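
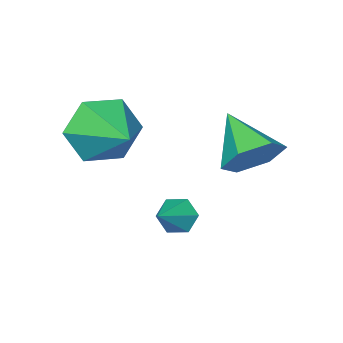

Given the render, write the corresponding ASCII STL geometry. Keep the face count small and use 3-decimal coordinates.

solid 
facet normal -0.273 -0.894 -0.356
outer loop
vertex -0.311 -3.611 1.424
vertex -1.039 -3.704 2.217
vertex -1.317 -3.246 1.279
endloop
endfacet
facet normal 0.338 0.670 -0.661
outer loop
vertex -0.311 -3.611 1.424
vertex -1.317 -3.246 1.279
vertex -0.541 -2.076 2.863
endloop
endfacet
facet normal -0.274 -0.894 -0.355
outer loop
vertex -1.317 -3.246 1.279
vertex -1.039 -3.704 2.217
vertex -2.045 -3.338 2.072
endloop
endfacet
facet normal -0.486 0.800 -0.353
outer loop
vertex -1.317 -3.246 1.279
vertex -2.045 -3.338 2.072
vertex -0.541 -2.076 2.863
endloop
endfacet
facet normal -0.274 -0.894 -0.355
outer loop
vertex -2.045 -3.338 2.072
vertex -1.039 -3.704 2.217
vertex -1.766 -3.796 3.01
endloop
endfacet
facet normal -0.699 0.538 0.471
outer loop
vertex -2.045 -3.338 2.072
vertex -1.766 -3.796 3.01
vertex -0.541 -2.076 2.863
endloop
endfacet
facet normal -0.274 -0.894 -0.355
outer loop
vertex -1.766 -3.796 3.01
vertex -1.039 -3.704 2.217
vertex -0.761 -4.161 3.155
endloop
endfacet
facet normal -0.089 0.147 0.985
outer loop
vertex -1.766 -3.796 3.01
vertex -0.761 -4.161 3.155
vertex -0.541 -2.076 2.863
endloop
endfacet
facet normal -0.273 -0.894 -0.355
outer loop
vertex -0.761 -4.161 3.155
vertex -1.039 -3.704 2.217
vertex -0.033 -4.069 2.362
endloop
endfacet
facet normal 0.736 0.017 0.677
outer loop
vertex -0.761 -4.161 3.155
vertex -0.033 -4.069 2.362
vertex -0.541 -2.076 2.863
endloop
endfacet
facet normal -0.273 -0.894 -0.356
outer loop
vertex -0.033 -4.069 2.362
vertex -1.039 -3.704 2.217
vertex -0.311 -3.611 1.424
endloop
endfacet
facet normal 0.949 0.279 -0.145
outer loop
vertex -0.033 -4.069 2.362
vertex -0.311 -3.611 1.424
vertex -0.541 -2.076 2.863
endloop
endfacet
facet normal 0.214 0.824 -0.525
outer loop
vertex -2.619 -1.059 1.381
vertex -3.435 -0.714 1.589
vertex -2.722 -0.554 2.131
endloop
endfacet
facet normal 0.782 -0.462 0.418
outer loop
vertex -2.619 -1.059 1.381
vertex -2.722 -0.554 2.131
vertex -3.785 -2.066 2.451
endloop
endfacet
facet normal 0.213 0.825 -0.524
outer loop
vertex -2.722 -0.554 2.131
vertex -3.435 -0.714 1.589
vertex -3.538 -0.21 2.34
endloop
endfacet
facet normal 0.257 0.024 0.966
outer loop
vertex -2.722 -0.554 2.131
vertex -3.538 -0.21 2.34
vertex -3.785 -2.066 2.451
endloop
endfacet
facet normal 0.213 0.825 -0.524
outer loop
vertex -3.538 -0.21 2.34
vertex -3.435 -0.714 1.589
vertex -4.251 -0.37 1.798
endloop
endfacet
facet normal -0.618 0.129 0.775
outer loop
vertex -3.538 -0.21 2.34
vertex -4.251 -0.37 1.798
vertex -3.785 -2.066 2.451
endloop
endfacet
facet normal 0.213 0.824 -0.525
outer loop
vertex -4.251 -0.37 1.798
vertex -3.435 -0.714 1.589
vertex -4.148 -0.875 1.048
endloop
endfacet
facet normal -0.967 -0.252 0.037
outer loop
vertex -4.251 -0.37 1.798
vertex -4.148 -0.875 1.048
vertex -3.785 -2.066 2.451
endloop
endfacet
facet normal 0.213 0.824 -0.525
outer loop
vertex -4.148 -0.875 1.048
vertex -3.435 -0.714 1.589
vertex -3.332 -1.219 0.839
endloop
endfacet
facet normal -0.442 -0.737 -0.511
outer loop
vertex -4.148 -0.875 1.048
vertex -3.332 -1.219 0.839
vertex -3.785 -2.066 2.451
endloop
endfacet
facet normal 0.214 0.824 -0.525
outer loop
vertex -3.332 -1.219 0.839
vertex -3.435 -0.714 1.589
vertex -2.619 -1.059 1.381
endloop
endfacet
facet normal 0.433 -0.842 -0.321
outer loop
vertex -3.332 -1.219 0.839
vertex -2.619 -1.059 1.381
vertex -3.785 -2.066 2.451
endloop
endfacet
facet normal -0.793 -0.299 -0.531
outer loop
vertex -1.562 -1.886 -0.959
vertex -1.895 -1.867 -0.472
vertex -1.846 -1.389 -0.815
endloop
endfacet
facet normal 0.647 0.529 -0.550
outer loop
vertex -1.562 -1.886 -0.959
vertex -1.846 -1.389 -0.815
vertex -0.905 -1.493 0.192
endloop
endfacet
facet normal -0.792 -0.301 -0.532
outer loop
vertex -1.846 -1.389 -0.815
vertex -1.895 -1.867 -0.472
vertex -2.18 -1.371 -0.328
endloop
endfacet
facet normal 0.086 0.996 0.022
outer loop
vertex -1.846 -1.389 -0.815
vertex -2.18 -1.371 -0.328
vertex -0.905 -1.493 0.192
endloop
endfacet
facet normal -0.791 -0.300 -0.533
outer loop
vertex -2.18 -1.371 -0.328
vertex -1.895 -1.867 -0.472
vertex -2.229 -1.849 0.014
endloop
endfacet
facet normal -0.260 0.579 0.773
outer loop
vertex -2.18 -1.371 -0.328
vertex -2.229 -1.849 0.014
vertex -0.905 -1.493 0.192
endloop
endfacet
facet normal -0.791 -0.300 -0.533
outer loop
vertex -2.229 -1.849 0.014
vertex -1.895 -1.867 -0.472
vertex -1.944 -2.345 -0.13
endloop
endfacet
facet normal -0.046 -0.303 0.952
outer loop
vertex -2.229 -1.849 0.014
vertex -1.944 -2.345 -0.13
vertex -0.905 -1.493 0.192
endloop
endfacet
facet normal -0.792 -0.300 -0.532
outer loop
vertex -1.944 -2.345 -0.13
vertex -1.895 -1.867 -0.472
vertex -1.61 -2.364 -0.616
endloop
endfacet
facet normal 0.512 -0.769 0.382
outer loop
vertex -1.944 -2.345 -0.13
vertex -1.61 -2.364 -0.616
vertex -0.905 -1.493 0.192
endloop
endfacet
facet normal -0.793 -0.301 -0.530
outer loop
vertex -1.61 -2.364 -0.616
vertex -1.895 -1.867 -0.472
vertex -1.562 -1.886 -0.959
endloop
endfacet
facet normal 0.860 -0.352 -0.370
outer loop
vertex -1.61 -2.364 -0.616
vertex -1.562 -1.886 -0.959
vertex -0.905 -1.493 0.192
endloop
endfacet

endsolid


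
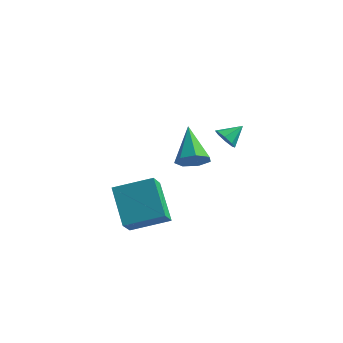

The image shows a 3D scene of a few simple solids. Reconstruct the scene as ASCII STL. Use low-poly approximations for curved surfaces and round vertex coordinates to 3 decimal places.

solid 
facet normal -0.499 -0.695 -0.518
outer loop
vertex 1.808 2.445 0.227
vertex 1.551 2.225 0.77
vertex 1.385 2.666 0.338
endloop
endfacet
facet normal 0.307 0.825 -0.475
outer loop
vertex 1.808 2.445 0.227
vertex 1.385 2.666 0.338
vertex 2.089 2.975 1.33
endloop
endfacet
facet normal -0.497 -0.695 -0.519
outer loop
vertex 1.385 2.666 0.338
vertex 1.551 2.225 0.77
vertex 1.059 2.628 0.701
endloop
endfacet
facet normal -0.249 0.961 -0.123
outer loop
vertex 1.385 2.666 0.338
vertex 1.059 2.628 0.701
vertex 2.089 2.975 1.33
endloop
endfacet
facet normal -0.498 -0.696 -0.517
outer loop
vertex 1.059 2.628 0.701
vertex 1.551 2.225 0.77
vertex 1.022 2.354 1.106
endloop
endfacet
facet normal -0.518 0.730 0.446
outer loop
vertex 1.059 2.628 0.701
vertex 1.022 2.354 1.106
vertex 2.089 2.975 1.33
endloop
endfacet
facet normal -0.499 -0.694 -0.519
outer loop
vertex 1.022 2.354 1.106
vertex 1.551 2.225 0.77
vertex 1.294 2.004 1.313
endloop
endfacet
facet normal -0.344 0.266 0.901
outer loop
vertex 1.022 2.354 1.106
vertex 1.294 2.004 1.313
vertex 2.089 2.975 1.33
endloop
endfacet
facet normal -0.498 -0.695 -0.519
outer loop
vertex 1.294 2.004 1.313
vertex 1.551 2.225 0.77
vertex 1.717 1.783 1.203
endloop
endfacet
facet normal 0.171 -0.157 0.973
outer loop
vertex 1.294 2.004 1.313
vertex 1.717 1.783 1.203
vertex 2.089 2.975 1.33
endloop
endfacet
facet normal -0.498 -0.695 -0.519
outer loop
vertex 1.717 1.783 1.203
vertex 1.551 2.225 0.77
vertex 2.043 1.821 0.839
endloop
endfacet
facet normal 0.727 -0.293 0.621
outer loop
vertex 1.717 1.783 1.203
vertex 2.043 1.821 0.839
vertex 2.089 2.975 1.33
endloop
endfacet
facet normal -0.498 -0.695 -0.518
outer loop
vertex 2.043 1.821 0.839
vertex 1.551 2.225 0.77
vertex 2.081 2.095 0.435
endloop
endfacet
facet normal 0.997 -0.062 0.052
outer loop
vertex 2.043 1.821 0.839
vertex 2.081 2.095 0.435
vertex 2.089 2.975 1.33
endloop
endfacet
facet normal -0.498 -0.696 -0.518
outer loop
vertex 2.081 2.095 0.435
vertex 1.551 2.225 0.77
vertex 1.808 2.445 0.227
endloop
endfacet
facet normal 0.822 0.402 -0.403
outer loop
vertex 2.081 2.095 0.435
vertex 1.808 2.445 0.227
vertex 2.089 2.975 1.33
endloop
endfacet
facet normal 0.417 -0.689 -0.593
outer loop
vertex 2.855 -2.484 2.42
vertex 2.283 -2.984 2.598
vertex 2.312 -2.465 2.016
endloop
endfacet
facet normal 0.259 0.917 -0.305
outer loop
vertex 2.855 -2.484 2.42
vertex 2.312 -2.465 2.016
vertex 1.477 -1.656 3.742
endloop
endfacet
facet normal 0.419 -0.688 -0.593
outer loop
vertex 2.312 -2.465 2.016
vertex 2.283 -2.984 2.598
vertex 1.748 -2.838 2.05
endloop
endfacet
facet normal -0.483 0.680 -0.552
outer loop
vertex 2.312 -2.465 2.016
vertex 1.748 -2.838 2.05
vertex 1.477 -1.656 3.742
endloop
endfacet
facet normal 0.418 -0.689 -0.592
outer loop
vertex 1.748 -2.838 2.05
vertex 2.283 -2.984 2.598
vertex 1.587 -3.32 2.497
endloop
endfacet
facet normal -0.967 0.109 -0.231
outer loop
vertex 1.748 -2.838 2.05
vertex 1.587 -3.32 2.497
vertex 1.477 -1.656 3.742
endloop
endfacet
facet normal 0.418 -0.688 -0.594
outer loop
vertex 1.587 -3.32 2.497
vertex 2.283 -2.984 2.598
vertex 1.95 -3.55 3.019
endloop
endfacet
facet normal -0.832 -0.367 0.417
outer loop
vertex 1.587 -3.32 2.497
vertex 1.95 -3.55 3.019
vertex 1.477 -1.656 3.742
endloop
endfacet
facet normal 0.419 -0.688 -0.593
outer loop
vertex 1.95 -3.55 3.019
vertex 2.283 -2.984 2.598
vertex 2.565 -3.353 3.225
endloop
endfacet
facet normal -0.178 -0.389 0.904
outer loop
vertex 1.95 -3.55 3.019
vertex 2.565 -3.353 3.225
vertex 1.477 -1.656 3.742
endloop
endfacet
facet normal 0.418 -0.688 -0.593
outer loop
vertex 2.565 -3.353 3.225
vertex 2.283 -2.984 2.598
vertex 2.967 -2.879 2.958
endloop
endfacet
facet normal 0.503 0.060 0.862
outer loop
vertex 2.565 -3.353 3.225
vertex 2.967 -2.879 2.958
vertex 1.477 -1.656 3.742
endloop
endfacet
facet normal 0.418 -0.689 -0.593
outer loop
vertex 2.967 -2.879 2.958
vertex 2.283 -2.984 2.598
vertex 2.855 -2.484 2.42
endloop
endfacet
facet normal 0.696 0.640 0.325
outer loop
vertex 2.967 -2.879 2.958
vertex 2.855 -2.484 2.42
vertex 1.477 -1.656 3.742
endloop
endfacet
facet normal -0.512 0.568 0.645
outer loop
vertex -2.198 -1.508 -1.159
vertex -0.568 -0.701 -0.575
vertex -2.333 -0.54 -2.119
endloop
endfacet
facet normal -0.853 -0.423 -0.306
outer loop
vertex -1.232 -1.759 -3.505
vertex -2.198 -1.508 -1.159
vertex -2.333 -0.54 -2.119
endloop
endfacet
facet normal -0.512 0.567 0.645
outer loop
vertex -2.333 -0.54 -2.119
vertex -0.568 -0.701 -0.575
vertex -0.704 0.267 -1.534
endloop
endfacet
facet normal -0.099 0.707 -0.700
outer loop
vertex -0.704 0.267 -1.534
vertex -1.232 -1.759 -3.505
vertex -2.333 -0.54 -2.119
endloop
endfacet
facet normal 0.099 -0.707 0.700
outer loop
vertex -2.198 -1.508 -1.159
vertex 0.533 -1.92 -1.961
vertex -0.568 -0.701 -0.575
endloop
endfacet
facet normal -0.853 -0.423 -0.306
outer loop
vertex -1.096 -2.727 -2.546
vertex -2.198 -1.508 -1.159
vertex -1.232 -1.759 -3.505
endloop
endfacet
facet normal 0.099 -0.707 0.700
outer loop
vertex -1.096 -2.727 -2.546
vertex 0.533 -1.92 -1.961
vertex -2.198 -1.508 -1.159
endloop
endfacet
facet normal 0.853 0.423 0.306
outer loop
vertex -0.568 -0.701 -0.575
vertex 0.533 -1.92 -1.961
vertex -0.704 0.267 -1.534
endloop
endfacet
facet normal -0.099 0.707 -0.700
outer loop
vertex 0.398 -0.952 -2.921
vertex -1.232 -1.759 -3.505
vertex -0.704 0.267 -1.534
endloop
endfacet
facet normal 0.853 0.423 0.306
outer loop
vertex -0.704 0.267 -1.534
vertex 0.533 -1.92 -1.961
vertex 0.398 -0.952 -2.921
endloop
endfacet
facet normal 0.512 -0.567 -0.645
outer loop
vertex 0.398 -0.952 -2.921
vertex -1.096 -2.727 -2.546
vertex -1.232 -1.759 -3.505
endloop
endfacet
facet normal 0.513 -0.568 -0.644
outer loop
vertex 0.533 -1.92 -1.961
vertex -1.096 -2.727 -2.546
vertex 0.398 -0.952 -2.921
endloop
endfacet

endsolid


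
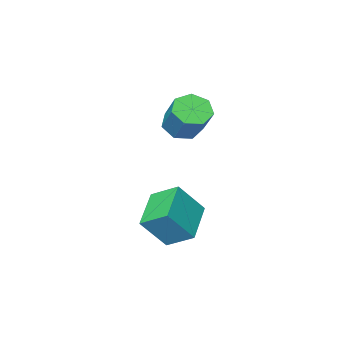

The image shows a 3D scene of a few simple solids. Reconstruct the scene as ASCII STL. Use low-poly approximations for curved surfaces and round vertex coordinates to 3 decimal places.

solid 
facet normal -0.698 -0.621 0.357
outer loop
vertex 2.412 -0.372 -1.444
vertex 1.499 -0.048 -2.667
vertex 2.932 -1.324 -2.084
endloop
endfacet
facet normal 0.585 -0.207 0.784
outer loop
vertex 4.161 -0.232 -2.713
vertex 2.412 -0.372 -1.444
vertex 2.932 -1.324 -2.084
endloop
endfacet
facet normal -0.698 -0.621 0.357
outer loop
vertex 2.932 -1.324 -2.084
vertex 1.499 -0.048 -2.667
vertex 2.019 -1.001 -3.307
endloop
endfacet
facet normal 0.412 -0.756 -0.508
outer loop
vertex 2.019 -1.001 -3.307
vertex 4.161 -0.232 -2.713
vertex 2.932 -1.324 -2.084
endloop
endfacet
facet normal -0.412 0.756 0.508
outer loop
vertex 2.412 -0.372 -1.444
vertex 2.728 1.044 -3.296
vertex 1.499 -0.048 -2.667
endloop
endfacet
facet normal 0.585 -0.207 0.784
outer loop
vertex 3.641 0.721 -2.073
vertex 2.412 -0.372 -1.444
vertex 4.161 -0.232 -2.713
endloop
endfacet
facet normal -0.413 0.756 0.508
outer loop
vertex 3.641 0.721 -2.073
vertex 2.728 1.044 -3.296
vertex 2.412 -0.372 -1.444
endloop
endfacet
facet normal -0.585 0.207 -0.784
outer loop
vertex 1.499 -0.048 -2.667
vertex 2.728 1.044 -3.296
vertex 2.019 -1.001 -3.307
endloop
endfacet
facet normal 0.412 -0.756 -0.508
outer loop
vertex 3.248 0.092 -3.936
vertex 4.161 -0.232 -2.713
vertex 2.019 -1.001 -3.307
endloop
endfacet
facet normal -0.585 0.207 -0.784
outer loop
vertex 2.019 -1.001 -3.307
vertex 2.728 1.044 -3.296
vertex 3.248 0.092 -3.936
endloop
endfacet
facet normal 0.698 0.621 -0.357
outer loop
vertex 3.248 0.092 -3.936
vertex 3.641 0.721 -2.073
vertex 4.161 -0.232 -2.713
endloop
endfacet
facet normal 0.698 0.621 -0.357
outer loop
vertex 2.728 1.044 -3.296
vertex 3.641 0.721 -2.073
vertex 3.248 0.092 -3.936
endloop
endfacet
facet normal -0.174 -0.645 -0.744
outer loop
vertex -0.234 -5.024 -0.198
vertex -0.614 -4.425 -0.628
vertex 0.189 -4.636 -0.633
endloop
endfacet
facet normal 0.790 -0.542 0.285
outer loop
vertex -0.234 -5.024 -0.198
vertex 0.189 -4.636 -0.633
vertex 0.054 -3.955 1.038
endloop
endfacet
facet normal 0.791 -0.542 0.285
outer loop
vertex 0.054 -3.955 1.038
vertex 0.189 -4.636 -0.633
vertex 0.477 -3.566 0.603
endloop
endfacet
facet normal 0.174 0.644 0.745
outer loop
vertex 0.054 -3.955 1.038
vertex 0.477 -3.566 0.603
vertex -0.326 -3.355 0.608
endloop
endfacet
facet normal -0.174 -0.645 -0.745
outer loop
vertex 0.189 -4.636 -0.633
vertex -0.614 -4.425 -0.628
vertex 0.007 -4.089 -1.064
endloop
endfacet
facet normal 0.952 0.084 -0.295
outer loop
vertex 0.189 -4.636 -0.633
vertex 0.007 -4.089 -1.064
vertex 0.477 -3.566 0.603
endloop
endfacet
facet normal 0.952 0.084 -0.295
outer loop
vertex 0.477 -3.566 0.603
vertex 0.007 -4.089 -1.064
vertex 0.295 -3.019 0.172
endloop
endfacet
facet normal 0.174 0.645 0.745
outer loop
vertex 0.477 -3.566 0.603
vertex 0.295 -3.019 0.172
vertex -0.326 -3.355 0.608
endloop
endfacet
facet normal -0.175 -0.644 -0.745
outer loop
vertex 0.007 -4.089 -1.064
vertex -0.614 -4.425 -0.628
vertex -0.642 -3.794 -1.167
endloop
endfacet
facet normal 0.397 0.646 -0.652
outer loop
vertex 0.007 -4.089 -1.064
vertex -0.642 -3.794 -1.167
vertex 0.295 -3.019 0.172
endloop
endfacet
facet normal 0.396 0.647 -0.652
outer loop
vertex 0.295 -3.019 0.172
vertex -0.642 -3.794 -1.167
vertex -0.354 -2.725 0.069
endloop
endfacet
facet normal 0.174 0.645 0.744
outer loop
vertex 0.295 -3.019 0.172
vertex -0.354 -2.725 0.069
vertex -0.326 -3.355 0.608
endloop
endfacet
facet normal -0.174 -0.644 -0.745
outer loop
vertex -0.642 -3.794 -1.167
vertex -0.614 -4.425 -0.628
vertex -1.27 -3.975 -0.864
endloop
endfacet
facet normal -0.458 0.722 -0.518
outer loop
vertex -0.642 -3.794 -1.167
vertex -1.27 -3.975 -0.864
vertex -0.354 -2.725 0.069
endloop
endfacet
facet normal -0.457 0.722 -0.519
outer loop
vertex -0.354 -2.725 0.069
vertex -1.27 -3.975 -0.864
vertex -0.982 -2.905 0.372
endloop
endfacet
facet normal 0.174 0.645 0.744
outer loop
vertex -0.354 -2.725 0.069
vertex -0.982 -2.905 0.372
vertex -0.326 -3.355 0.608
endloop
endfacet
facet normal -0.174 -0.644 -0.745
outer loop
vertex -1.27 -3.975 -0.864
vertex -0.614 -4.425 -0.628
vertex -1.404 -4.494 -0.384
endloop
endfacet
facet normal -0.967 0.254 0.005
outer loop
vertex -1.27 -3.975 -0.864
vertex -1.404 -4.494 -0.384
vertex -0.982 -2.905 0.372
endloop
endfacet
facet normal -0.967 0.254 0.005
outer loop
vertex -0.982 -2.905 0.372
vertex -1.404 -4.494 -0.384
vertex -1.116 -3.425 0.853
endloop
endfacet
facet normal 0.174 0.644 0.745
outer loop
vertex -0.982 -2.905 0.372
vertex -1.116 -3.425 0.853
vertex -0.326 -3.355 0.608
endloop
endfacet
facet normal -0.174 -0.645 -0.744
outer loop
vertex -1.404 -4.494 -0.384
vertex -0.614 -4.425 -0.628
vertex -0.943 -4.961 -0.087
endloop
endfacet
facet normal -0.749 -0.405 0.525
outer loop
vertex -1.404 -4.494 -0.384
vertex -0.943 -4.961 -0.087
vertex -1.116 -3.425 0.853
endloop
endfacet
facet normal -0.748 -0.406 0.525
outer loop
vertex -1.116 -3.425 0.853
vertex -0.943 -4.961 -0.087
vertex -0.655 -3.892 1.149
endloop
endfacet
facet normal 0.174 0.644 0.745
outer loop
vertex -1.116 -3.425 0.853
vertex -0.655 -3.892 1.149
vertex -0.326 -3.355 0.608
endloop
endfacet
facet normal -0.174 -0.645 -0.744
outer loop
vertex -0.943 -4.961 -0.087
vertex -0.614 -4.425 -0.628
vertex -0.234 -5.024 -0.198
endloop
endfacet
facet normal 0.034 -0.760 0.649
outer loop
vertex -0.943 -4.961 -0.087
vertex -0.234 -5.024 -0.198
vertex -0.655 -3.892 1.149
endloop
endfacet
facet normal 0.034 -0.760 0.649
outer loop
vertex -0.655 -3.892 1.149
vertex -0.234 -5.024 -0.198
vertex 0.054 -3.955 1.038
endloop
endfacet
facet normal 0.174 0.644 0.745
outer loop
vertex -0.655 -3.892 1.149
vertex 0.054 -3.955 1.038
vertex -0.326 -3.355 0.608
endloop
endfacet

endsolid


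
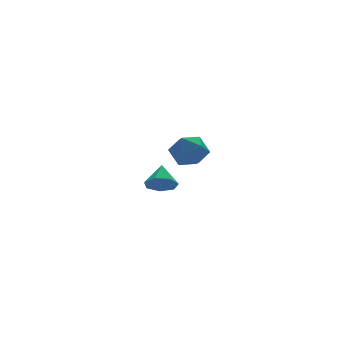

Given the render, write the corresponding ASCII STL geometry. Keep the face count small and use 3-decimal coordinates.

solid 
facet normal -0.493 0.870 -0.021
outer loop
vertex 2.126 4.518 -2.922
vertex 1.481 4.167 -2.293
vertex 2.271 4.623 -1.971
endloop
endfacet
facet normal 0.204 0.969 -0.138
outer loop
vertex 2.126 4.518 -2.922
vertex 2.271 4.623 -1.971
vertex 3.009 4.385 -2.55
endloop
endfacet
facet normal 0.388 0.587 -0.711
outer loop
vertex 2.126 4.518 -2.922
vertex 3.009 4.385 -2.55
vertex 2.675 3.783 -3.229
endloop
endfacet
facet normal -0.195 0.250 -0.948
outer loop
vertex 2.126 4.518 -2.922
vertex 2.675 3.783 -3.229
vertex 1.73 3.648 -3.07
endloop
endfacet
facet normal -0.740 0.425 -0.521
outer loop
vertex 2.126 4.518 -2.922
vertex 1.73 3.648 -3.07
vertex 1.481 4.167 -2.293
endloop
endfacet
facet normal 0.561 0.712 0.423
outer loop
vertex 3.009 4.385 -2.55
vertex 2.271 4.623 -1.971
vertex 2.91 3.952 -1.69
endloop
endfacet
facet normal -0.567 0.550 0.613
outer loop
vertex 2.271 4.623 -1.971
vertex 1.481 4.167 -2.293
vertex 1.965 3.817 -1.531
endloop
endfacet
facet normal -0.966 -0.169 -0.196
outer loop
vertex 1.481 4.167 -2.293
vertex 1.73 3.648 -3.07
vertex 1.631 3.215 -2.21
endloop
endfacet
facet normal -0.085 -0.452 -0.888
outer loop
vertex 1.73 3.648 -3.07
vertex 2.675 3.783 -3.229
vertex 2.369 2.977 -2.789
endloop
endfacet
facet normal 0.859 0.091 -0.504
outer loop
vertex 2.675 3.783 -3.229
vertex 3.009 4.385 -2.55
vertex 3.159 3.433 -2.467
endloop
endfacet
facet normal 0.195 -0.250 0.948
outer loop
vertex 2.514 3.082 -1.838
vertex 2.91 3.952 -1.69
vertex 1.965 3.817 -1.531
endloop
endfacet
facet normal -0.388 -0.587 0.711
outer loop
vertex 2.514 3.082 -1.838
vertex 1.965 3.817 -1.531
vertex 1.631 3.215 -2.21
endloop
endfacet
facet normal -0.204 -0.969 0.138
outer loop
vertex 2.514 3.082 -1.838
vertex 1.631 3.215 -2.21
vertex 2.369 2.977 -2.789
endloop
endfacet
facet normal 0.493 -0.870 0.021
outer loop
vertex 2.514 3.082 -1.838
vertex 2.369 2.977 -2.789
vertex 3.159 3.433 -2.467
endloop
endfacet
facet normal 0.740 -0.425 0.521
outer loop
vertex 2.514 3.082 -1.838
vertex 3.159 3.433 -2.467
vertex 2.91 3.952 -1.69
endloop
endfacet
facet normal 0.085 0.452 0.888
outer loop
vertex 1.965 3.817 -1.531
vertex 2.91 3.952 -1.69
vertex 2.271 4.623 -1.971
endloop
endfacet
facet normal -0.859 -0.091 0.504
outer loop
vertex 1.631 3.215 -2.21
vertex 1.965 3.817 -1.531
vertex 1.481 4.167 -2.293
endloop
endfacet
facet normal -0.561 -0.712 -0.423
outer loop
vertex 2.369 2.977 -2.789
vertex 1.631 3.215 -2.21
vertex 1.73 3.648 -3.07
endloop
endfacet
facet normal 0.567 -0.550 -0.613
outer loop
vertex 3.159 3.433 -2.467
vertex 2.369 2.977 -2.789
vertex 2.675 3.783 -3.229
endloop
endfacet
facet normal 0.966 0.169 0.196
outer loop
vertex 2.91 3.952 -1.69
vertex 3.159 3.433 -2.467
vertex 3.009 4.385 -2.55
endloop
endfacet
facet normal -0.380 -0.701 -0.603
outer loop
vertex -1.292 -2.258 -1.253
vertex -1.877 -1.88 -1.324
vertex -1.295 -1.861 -1.713
endloop
endfacet
facet normal 0.993 0.090 0.071
outer loop
vertex -1.292 -2.258 -1.253
vertex -1.295 -1.861 -1.713
vertex -1.443 -1.08 -0.636
endloop
endfacet
facet normal -0.381 -0.701 -0.604
outer loop
vertex -1.295 -1.861 -1.713
vertex -1.877 -1.88 -1.324
vertex -1.737 -1.478 -1.879
endloop
endfacet
facet normal 0.684 0.632 -0.364
outer loop
vertex -1.295 -1.861 -1.713
vertex -1.737 -1.478 -1.879
vertex -1.443 -1.08 -0.636
endloop
endfacet
facet normal -0.380 -0.701 -0.604
outer loop
vertex -1.737 -1.478 -1.879
vertex -1.877 -1.88 -1.324
vertex -2.284 -1.398 -1.628
endloop
endfacet
facet normal -0.001 0.952 -0.305
outer loop
vertex -1.737 -1.478 -1.879
vertex -2.284 -1.398 -1.628
vertex -1.443 -1.08 -0.636
endloop
endfacet
facet normal -0.382 -0.702 -0.602
outer loop
vertex -2.284 -1.398 -1.628
vertex -1.877 -1.88 -1.324
vertex -2.524 -1.68 -1.147
endloop
endfacet
facet normal -0.547 0.812 0.203
outer loop
vertex -2.284 -1.398 -1.628
vertex -2.524 -1.68 -1.147
vertex -1.443 -1.08 -0.636
endloop
endfacet
facet normal -0.382 -0.701 -0.603
outer loop
vertex -2.524 -1.68 -1.147
vertex -1.877 -1.88 -1.324
vertex -2.278 -2.113 -0.799
endloop
endfacet
facet normal -0.543 0.316 0.778
outer loop
vertex -2.524 -1.68 -1.147
vertex -2.278 -2.113 -0.799
vertex -1.443 -1.08 -0.636
endloop
endfacet
facet normal -0.380 -0.702 -0.602
outer loop
vertex -2.278 -2.113 -0.799
vertex -1.877 -1.88 -1.324
vertex -1.729 -2.37 -0.846
endloop
endfacet
facet normal 0.008 -0.162 0.987
outer loop
vertex -2.278 -2.113 -0.799
vertex -1.729 -2.37 -0.846
vertex -1.443 -1.08 -0.636
endloop
endfacet
facet normal -0.381 -0.702 -0.602
outer loop
vertex -1.729 -2.37 -0.846
vertex -1.877 -1.88 -1.324
vertex -1.292 -2.258 -1.253
endloop
endfacet
facet normal 0.693 -0.263 0.672
outer loop
vertex -1.729 -2.37 -0.846
vertex -1.292 -2.258 -1.253
vertex -1.443 -1.08 -0.636
endloop
endfacet

endsolid


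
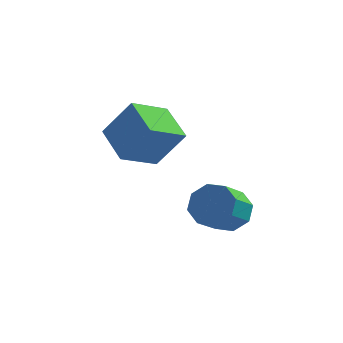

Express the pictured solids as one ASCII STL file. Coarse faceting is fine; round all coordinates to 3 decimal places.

solid 
facet normal -0.567 -0.077 -0.820
outer loop
vertex -2.663 0.696 -0.841
vertex -3.771 1.958 -0.192
vertex -1.662 1.994 -1.655
endloop
endfacet
facet normal 0.615 -0.701 -0.361
outer loop
vertex -0.549 2.142 -0.048
vertex -2.663 0.696 -0.841
vertex -1.662 1.994 -1.655
endloop
endfacet
facet normal -0.567 -0.076 -0.820
outer loop
vertex -1.662 1.994 -1.655
vertex -3.771 1.958 -0.192
vertex -2.769 3.255 -1.005
endloop
endfacet
facet normal 0.547 0.709 -0.444
outer loop
vertex -2.769 3.255 -1.005
vertex -0.549 2.142 -0.048
vertex -1.662 1.994 -1.655
endloop
endfacet
facet normal -0.547 -0.709 0.444
outer loop
vertex -2.663 0.696 -0.841
vertex -2.658 2.106 1.415
vertex -3.771 1.958 -0.192
endloop
endfacet
facet normal 0.615 -0.701 -0.361
outer loop
vertex -1.551 0.845 0.765
vertex -2.663 0.696 -0.841
vertex -0.549 2.142 -0.048
endloop
endfacet
facet normal -0.547 -0.709 0.445
outer loop
vertex -1.551 0.845 0.765
vertex -2.658 2.106 1.415
vertex -2.663 0.696 -0.841
endloop
endfacet
facet normal -0.615 0.701 0.361
outer loop
vertex -3.771 1.958 -0.192
vertex -2.658 2.106 1.415
vertex -2.769 3.255 -1.005
endloop
endfacet
facet normal 0.547 0.709 -0.445
outer loop
vertex -1.657 3.404 0.601
vertex -0.549 2.142 -0.048
vertex -2.769 3.255 -1.005
endloop
endfacet
facet normal -0.615 0.701 0.361
outer loop
vertex -2.769 3.255 -1.005
vertex -2.658 2.106 1.415
vertex -1.657 3.404 0.601
endloop
endfacet
facet normal 0.567 0.076 0.820
outer loop
vertex -1.657 3.404 0.601
vertex -1.551 0.845 0.765
vertex -0.549 2.142 -0.048
endloop
endfacet
facet normal 0.568 0.076 0.820
outer loop
vertex -2.658 2.106 1.415
vertex -1.551 0.845 0.765
vertex -1.657 3.404 0.601
endloop
endfacet
facet normal 0.239 0.757 -0.609
outer loop
vertex 1.91 2.119 -4.277
vertex 1.018 2.554 -4.087
vertex 1.937 2.598 -3.671
endloop
endfacet
facet normal 0.970 -0.209 0.122
outer loop
vertex 1.91 2.119 -4.277
vertex 1.937 2.598 -3.671
vertex 1.533 0.931 -3.322
endloop
endfacet
facet normal 0.970 -0.210 0.121
outer loop
vertex 1.533 0.931 -3.322
vertex 1.937 2.598 -3.671
vertex 1.561 1.41 -2.716
endloop
endfacet
facet normal -0.240 -0.756 0.609
outer loop
vertex 1.533 0.931 -3.322
vertex 1.561 1.41 -2.716
vertex 0.642 1.366 -3.133
endloop
endfacet
facet normal 0.239 0.756 -0.609
outer loop
vertex 1.937 2.598 -3.671
vertex 1.018 2.554 -4.087
vertex 1.426 3.051 -3.309
endloop
endfacet
facet normal 0.711 0.290 0.641
outer loop
vertex 1.937 2.598 -3.671
vertex 1.426 3.051 -3.309
vertex 1.561 1.41 -2.716
endloop
endfacet
facet normal 0.711 0.290 0.641
outer loop
vertex 1.561 1.41 -2.716
vertex 1.426 3.051 -3.309
vertex 1.05 1.863 -2.354
endloop
endfacet
facet normal -0.240 -0.757 0.608
outer loop
vertex 1.561 1.41 -2.716
vertex 1.05 1.863 -2.354
vertex 0.642 1.366 -3.133
endloop
endfacet
facet normal 0.240 0.756 -0.609
outer loop
vertex 1.426 3.051 -3.309
vertex 1.018 2.554 -4.087
vertex 0.676 3.213 -3.403
endloop
endfacet
facet normal 0.035 0.619 0.784
outer loop
vertex 1.426 3.051 -3.309
vertex 0.676 3.213 -3.403
vertex 1.05 1.863 -2.354
endloop
endfacet
facet normal 0.035 0.619 0.784
outer loop
vertex 1.05 1.863 -2.354
vertex 0.676 3.213 -3.403
vertex 0.3 2.025 -2.448
endloop
endfacet
facet normal -0.240 -0.757 0.608
outer loop
vertex 1.05 1.863 -2.354
vertex 0.3 2.025 -2.448
vertex 0.642 1.366 -3.133
endloop
endfacet
facet normal 0.240 0.756 -0.609
outer loop
vertex 0.676 3.213 -3.403
vertex 1.018 2.554 -4.087
vertex 0.127 2.989 -3.898
endloop
endfacet
facet normal -0.661 0.586 0.468
outer loop
vertex 0.676 3.213 -3.403
vertex 0.127 2.989 -3.898
vertex 0.3 2.025 -2.448
endloop
endfacet
facet normal -0.661 0.586 0.469
outer loop
vertex 0.3 2.025 -2.448
vertex 0.127 2.989 -3.898
vertex -0.25 1.801 -2.943
endloop
endfacet
facet normal -0.239 -0.757 0.608
outer loop
vertex 0.3 2.025 -2.448
vertex -0.25 1.801 -2.943
vertex 0.642 1.366 -3.133
endloop
endfacet
facet normal 0.240 0.756 -0.609
outer loop
vertex 0.127 2.989 -3.898
vertex 1.018 2.554 -4.087
vertex 0.099 2.51 -4.504
endloop
endfacet
facet normal -0.970 0.210 -0.121
outer loop
vertex 0.127 2.989 -3.898
vertex 0.099 2.51 -4.504
vertex -0.25 1.801 -2.943
endloop
endfacet
facet normal -0.970 0.209 -0.122
outer loop
vertex -0.25 1.801 -2.943
vertex 0.099 2.51 -4.504
vertex -0.277 1.322 -3.549
endloop
endfacet
facet normal -0.239 -0.757 0.609
outer loop
vertex -0.25 1.801 -2.943
vertex -0.277 1.322 -3.549
vertex 0.642 1.366 -3.133
endloop
endfacet
facet normal 0.240 0.757 -0.608
outer loop
vertex 0.099 2.51 -4.504
vertex 1.018 2.554 -4.087
vertex 0.61 2.057 -4.866
endloop
endfacet
facet normal -0.711 -0.290 -0.641
outer loop
vertex 0.099 2.51 -4.504
vertex 0.61 2.057 -4.866
vertex -0.277 1.322 -3.549
endloop
endfacet
facet normal -0.711 -0.290 -0.641
outer loop
vertex -0.277 1.322 -3.549
vertex 0.61 2.057 -4.866
vertex 0.234 0.869 -3.911
endloop
endfacet
facet normal -0.239 -0.756 0.609
outer loop
vertex -0.277 1.322 -3.549
vertex 0.234 0.869 -3.911
vertex 0.642 1.366 -3.133
endloop
endfacet
facet normal 0.240 0.757 -0.608
outer loop
vertex 0.61 2.057 -4.866
vertex 1.018 2.554 -4.087
vertex 1.36 1.895 -4.772
endloop
endfacet
facet normal -0.035 -0.619 -0.784
outer loop
vertex 0.61 2.057 -4.866
vertex 1.36 1.895 -4.772
vertex 0.234 0.869 -3.911
endloop
endfacet
facet normal -0.035 -0.619 -0.784
outer loop
vertex 0.234 0.869 -3.911
vertex 1.36 1.895 -4.772
vertex 0.984 0.707 -3.817
endloop
endfacet
facet normal -0.240 -0.756 0.609
outer loop
vertex 0.234 0.869 -3.911
vertex 0.984 0.707 -3.817
vertex 0.642 1.366 -3.133
endloop
endfacet
facet normal 0.239 0.757 -0.608
outer loop
vertex 1.36 1.895 -4.772
vertex 1.018 2.554 -4.087
vertex 1.91 2.119 -4.277
endloop
endfacet
facet normal 0.661 -0.586 -0.469
outer loop
vertex 1.36 1.895 -4.772
vertex 1.91 2.119 -4.277
vertex 0.984 0.707 -3.817
endloop
endfacet
facet normal 0.661 -0.586 -0.468
outer loop
vertex 0.984 0.707 -3.817
vertex 1.91 2.119 -4.277
vertex 1.533 0.931 -3.322
endloop
endfacet
facet normal -0.240 -0.756 0.609
outer loop
vertex 0.984 0.707 -3.817
vertex 1.533 0.931 -3.322
vertex 0.642 1.366 -3.133
endloop
endfacet

endsolid


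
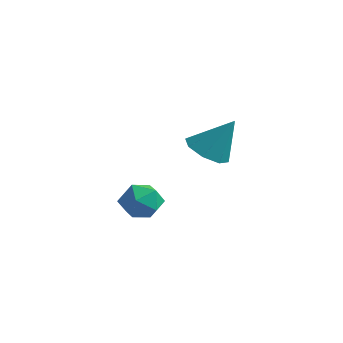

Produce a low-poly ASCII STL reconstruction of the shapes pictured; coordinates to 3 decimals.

solid 
facet normal 0.066 0.276 0.959
outer loop
vertex 2.143 -2.792 2.376
vertex 2.156 -3.721 2.643
vertex 2.985 -3.26 2.453
endloop
endfacet
facet normal 0.373 0.759 0.533
outer loop
vertex 2.143 -2.792 2.376
vertex 2.985 -3.26 2.453
vertex 2.831 -2.662 1.709
endloop
endfacet
facet normal -0.119 0.990 0.070
outer loop
vertex 2.143 -2.792 2.376
vertex 2.831 -2.662 1.709
vertex 1.907 -2.754 1.439
endloop
endfacet
facet normal -0.730 0.651 0.210
outer loop
vertex 2.143 -2.792 2.376
vertex 1.907 -2.754 1.439
vertex 1.49 -3.408 2.016
endloop
endfacet
facet normal -0.616 0.210 0.759
outer loop
vertex 2.143 -2.792 2.376
vertex 1.49 -3.408 2.016
vertex 2.156 -3.721 2.643
endloop
endfacet
facet normal 0.888 0.431 0.162
outer loop
vertex 2.831 -2.662 1.709
vertex 2.985 -3.26 2.453
vertex 3.27 -3.512 1.564
endloop
endfacet
facet normal 0.390 -0.350 0.852
outer loop
vertex 2.985 -3.26 2.453
vertex 2.156 -3.721 2.643
vertex 2.853 -4.166 2.141
endloop
endfacet
facet normal -0.714 -0.459 0.529
outer loop
vertex 2.156 -3.721 2.643
vertex 1.49 -3.408 2.016
vertex 1.929 -4.258 1.871
endloop
endfacet
facet normal -0.898 0.255 -0.360
outer loop
vertex 1.49 -3.408 2.016
vertex 1.907 -2.754 1.439
vertex 1.775 -3.66 1.127
endloop
endfacet
facet normal 0.091 0.805 -0.587
outer loop
vertex 1.907 -2.754 1.439
vertex 2.831 -2.662 1.709
vertex 2.604 -3.199 0.937
endloop
endfacet
facet normal 0.730 -0.651 -0.210
outer loop
vertex 2.617 -4.128 1.204
vertex 3.27 -3.512 1.564
vertex 2.853 -4.166 2.141
endloop
endfacet
facet normal 0.119 -0.990 -0.070
outer loop
vertex 2.617 -4.128 1.204
vertex 2.853 -4.166 2.141
vertex 1.929 -4.258 1.871
endloop
endfacet
facet normal -0.373 -0.759 -0.533
outer loop
vertex 2.617 -4.128 1.204
vertex 1.929 -4.258 1.871
vertex 1.775 -3.66 1.127
endloop
endfacet
facet normal -0.066 -0.276 -0.959
outer loop
vertex 2.617 -4.128 1.204
vertex 1.775 -3.66 1.127
vertex 2.604 -3.199 0.937
endloop
endfacet
facet normal 0.616 -0.210 -0.759
outer loop
vertex 2.617 -4.128 1.204
vertex 2.604 -3.199 0.937
vertex 3.27 -3.512 1.564
endloop
endfacet
facet normal 0.898 -0.255 0.360
outer loop
vertex 2.853 -4.166 2.141
vertex 3.27 -3.512 1.564
vertex 2.985 -3.26 2.453
endloop
endfacet
facet normal -0.091 -0.805 0.587
outer loop
vertex 1.929 -4.258 1.871
vertex 2.853 -4.166 2.141
vertex 2.156 -3.721 2.643
endloop
endfacet
facet normal -0.888 -0.431 -0.162
outer loop
vertex 1.775 -3.66 1.127
vertex 1.929 -4.258 1.871
vertex 1.49 -3.408 2.016
endloop
endfacet
facet normal -0.390 0.350 -0.852
outer loop
vertex 2.604 -3.199 0.937
vertex 1.775 -3.66 1.127
vertex 1.907 -2.754 1.439
endloop
endfacet
facet normal 0.714 0.459 -0.529
outer loop
vertex 3.27 -3.512 1.564
vertex 2.604 -3.199 0.937
vertex 2.831 -2.662 1.709
endloop
endfacet
facet normal -0.448 -0.326 -0.833
outer loop
vertex 1.856 1.768 2.396
vertex 1.142 1.264 2.977
vertex 1.217 2.225 2.561
endloop
endfacet
facet normal 0.562 0.821 -0.100
outer loop
vertex 1.856 1.768 2.396
vertex 1.217 2.225 2.561
vertex 2.038 1.916 4.643
endloop
endfacet
facet normal -0.448 -0.326 -0.833
outer loop
vertex 1.217 2.225 2.561
vertex 1.142 1.264 2.977
vertex 0.533 2.12 2.97
endloop
endfacet
facet normal -0.052 0.985 0.166
outer loop
vertex 1.217 2.225 2.561
vertex 0.533 2.12 2.97
vertex 2.038 1.916 4.643
endloop
endfacet
facet normal -0.449 -0.326 -0.832
outer loop
vertex 0.533 2.12 2.97
vertex 1.142 1.264 2.977
vertex 0.206 1.513 3.384
endloop
endfacet
facet normal -0.521 0.654 0.548
outer loop
vertex 0.533 2.12 2.97
vertex 0.206 1.513 3.384
vertex 2.038 1.916 4.643
endloop
endfacet
facet normal -0.449 -0.326 -0.832
outer loop
vertex 0.206 1.513 3.384
vertex 1.142 1.264 2.977
vertex 0.427 0.761 3.559
endloop
endfacet
facet normal -0.570 0.024 0.821
outer loop
vertex 0.206 1.513 3.384
vertex 0.427 0.761 3.559
vertex 2.038 1.916 4.643
endloop
endfacet
facet normal -0.448 -0.326 -0.832
outer loop
vertex 0.427 0.761 3.559
vertex 1.142 1.264 2.977
vertex 1.067 0.303 3.394
endloop
endfacet
facet normal -0.171 -0.537 0.826
outer loop
vertex 0.427 0.761 3.559
vertex 1.067 0.303 3.394
vertex 2.038 1.916 4.643
endloop
endfacet
facet normal -0.448 -0.326 -0.832
outer loop
vertex 1.067 0.303 3.394
vertex 1.142 1.264 2.977
vertex 1.751 0.409 2.984
endloop
endfacet
facet normal 0.444 -0.700 0.559
outer loop
vertex 1.067 0.303 3.394
vertex 1.751 0.409 2.984
vertex 2.038 1.916 4.643
endloop
endfacet
facet normal -0.448 -0.326 -0.833
outer loop
vertex 1.751 0.409 2.984
vertex 1.142 1.264 2.977
vertex 2.078 1.016 2.571
endloop
endfacet
facet normal 0.912 -0.370 0.178
outer loop
vertex 1.751 0.409 2.984
vertex 2.078 1.016 2.571
vertex 2.038 1.916 4.643
endloop
endfacet
facet normal -0.448 -0.326 -0.833
outer loop
vertex 2.078 1.016 2.571
vertex 1.142 1.264 2.977
vertex 1.856 1.768 2.396
endloop
endfacet
facet normal 0.961 0.261 -0.095
outer loop
vertex 2.078 1.016 2.571
vertex 1.856 1.768 2.396
vertex 2.038 1.916 4.643
endloop
endfacet

endsolid


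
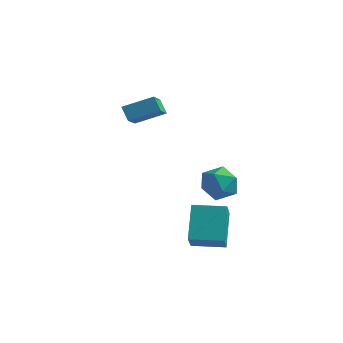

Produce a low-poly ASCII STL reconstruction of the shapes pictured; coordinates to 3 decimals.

solid 
facet normal -0.941 -0.339 -0.014
outer loop
vertex 2.213 -4.091 -3.687
vertex 1.656 -2.607 -2.205
vertex 1.869 -3.09 -4.819
endloop
endfacet
facet normal 0.257 -0.684 -0.683
outer loop
vertex 3.524 -2.493 -4.795
vertex 2.213 -4.091 -3.687
vertex 1.869 -3.09 -4.819
endloop
endfacet
facet normal -0.941 -0.339 -0.014
outer loop
vertex 1.869 -3.09 -4.819
vertex 1.656 -2.607 -2.205
vertex 1.312 -1.606 -3.337
endloop
endfacet
facet normal -0.222 0.646 -0.730
outer loop
vertex 1.312 -1.606 -3.337
vertex 3.524 -2.493 -4.795
vertex 1.869 -3.09 -4.819
endloop
endfacet
facet normal 0.222 -0.646 0.730
outer loop
vertex 2.213 -4.091 -3.687
vertex 3.311 -2.01 -2.181
vertex 1.656 -2.607 -2.205
endloop
endfacet
facet normal 0.257 -0.684 -0.683
outer loop
vertex 3.868 -3.494 -3.663
vertex 2.213 -4.091 -3.687
vertex 3.524 -2.493 -4.795
endloop
endfacet
facet normal 0.222 -0.646 0.730
outer loop
vertex 3.868 -3.494 -3.663
vertex 3.311 -2.01 -2.181
vertex 2.213 -4.091 -3.687
endloop
endfacet
facet normal -0.257 0.684 0.683
outer loop
vertex 1.656 -2.607 -2.205
vertex 3.311 -2.01 -2.181
vertex 1.312 -1.606 -3.337
endloop
endfacet
facet normal -0.222 0.646 -0.730
outer loop
vertex 2.967 -1.009 -3.313
vertex 3.524 -2.493 -4.795
vertex 1.312 -1.606 -3.337
endloop
endfacet
facet normal -0.257 0.684 0.683
outer loop
vertex 1.312 -1.606 -3.337
vertex 3.311 -2.01 -2.181
vertex 2.967 -1.009 -3.313
endloop
endfacet
facet normal 0.941 0.339 0.014
outer loop
vertex 2.967 -1.009 -3.313
vertex 3.868 -3.494 -3.663
vertex 3.524 -2.493 -4.795
endloop
endfacet
facet normal 0.941 0.339 0.014
outer loop
vertex 3.311 -2.01 -2.181
vertex 3.868 -3.494 -3.663
vertex 2.967 -1.009 -3.313
endloop
endfacet
facet normal -0.565 0.322 0.760
outer loop
vertex -2.64 1.66 2.449
vertex -3.174 3.376 1.325
vertex -4.054 0.776 1.772
endloop
endfacet
facet normal 0.252 -0.809 0.530
outer loop
vertex -3.506 0.464 1.035
vertex -2.64 1.66 2.449
vertex -4.054 0.776 1.772
endloop
endfacet
facet normal -0.565 0.322 0.760
outer loop
vertex -4.054 0.776 1.772
vertex -3.174 3.376 1.325
vertex -4.588 2.492 0.648
endloop
endfacet
facet normal -0.786 -0.491 -0.376
outer loop
vertex -4.588 2.492 0.648
vertex -3.506 0.464 1.035
vertex -4.054 0.776 1.772
endloop
endfacet
facet normal 0.786 0.491 0.376
outer loop
vertex -2.64 1.66 2.449
vertex -2.626 3.064 0.588
vertex -3.174 3.376 1.325
endloop
endfacet
facet normal 0.252 -0.809 0.530
outer loop
vertex -2.092 1.348 1.712
vertex -2.64 1.66 2.449
vertex -3.506 0.464 1.035
endloop
endfacet
facet normal 0.786 0.491 0.376
outer loop
vertex -2.092 1.348 1.712
vertex -2.626 3.064 0.588
vertex -2.64 1.66 2.449
endloop
endfacet
facet normal -0.252 0.809 -0.530
outer loop
vertex -3.174 3.376 1.325
vertex -2.626 3.064 0.588
vertex -4.588 2.492 0.648
endloop
endfacet
facet normal -0.786 -0.491 -0.376
outer loop
vertex -4.04 2.18 -0.089
vertex -3.506 0.464 1.035
vertex -4.588 2.492 0.648
endloop
endfacet
facet normal -0.252 0.809 -0.530
outer loop
vertex -4.588 2.492 0.648
vertex -2.626 3.064 0.588
vertex -4.04 2.18 -0.089
endloop
endfacet
facet normal 0.565 -0.322 -0.760
outer loop
vertex -4.04 2.18 -0.089
vertex -2.092 1.348 1.712
vertex -3.506 0.464 1.035
endloop
endfacet
facet normal 0.565 -0.322 -0.760
outer loop
vertex -2.626 3.064 0.588
vertex -2.092 1.348 1.712
vertex -4.04 2.18 -0.089
endloop
endfacet
facet normal -0.594 -0.582 0.555
outer loop
vertex -0.26 2.48 -3.027
vertex 0.178 1.526 -3.559
vertex 0.687 1.939 -2.581
endloop
endfacet
facet normal -0.420 0.013 0.907
outer loop
vertex -0.26 2.48 -3.027
vertex 0.687 1.939 -2.581
vertex 0.643 3.116 -2.618
endloop
endfacet
facet normal -0.637 0.571 0.518
outer loop
vertex -0.26 2.48 -3.027
vertex 0.643 3.116 -2.618
vertex 0.108 3.429 -3.62
endloop
endfacet
facet normal -0.944 0.320 -0.074
outer loop
vertex -0.26 2.48 -3.027
vertex 0.108 3.429 -3.62
vertex -0.18 2.446 -4.201
endloop
endfacet
facet normal -0.918 -0.393 -0.051
outer loop
vertex -0.26 2.48 -3.027
vertex -0.18 2.446 -4.201
vertex 0.178 1.526 -3.559
endloop
endfacet
facet normal 0.292 0.041 0.955
outer loop
vertex 0.643 3.116 -2.618
vertex 0.687 1.939 -2.581
vertex 1.64 2.554 -2.899
endloop
endfacet
facet normal 0.009 -0.923 0.385
outer loop
vertex 0.687 1.939 -2.581
vertex 0.178 1.526 -3.559
vertex 1.352 1.571 -3.48
endloop
endfacet
facet normal -0.515 -0.616 -0.596
outer loop
vertex 0.178 1.526 -3.559
vertex -0.18 2.446 -4.201
vertex 0.817 1.884 -4.482
endloop
endfacet
facet normal -0.558 0.537 -0.633
outer loop
vertex -0.18 2.446 -4.201
vertex 0.108 3.429 -3.62
vertex 0.773 3.061 -4.519
endloop
endfacet
facet normal -0.058 0.944 0.326
outer loop
vertex 0.108 3.429 -3.62
vertex 0.643 3.116 -2.618
vertex 1.282 3.474 -3.541
endloop
endfacet
facet normal 0.944 -0.320 0.074
outer loop
vertex 1.72 2.52 -4.073
vertex 1.64 2.554 -2.899
vertex 1.352 1.571 -3.48
endloop
endfacet
facet normal 0.637 -0.571 -0.518
outer loop
vertex 1.72 2.52 -4.073
vertex 1.352 1.571 -3.48
vertex 0.817 1.884 -4.482
endloop
endfacet
facet normal 0.420 -0.013 -0.907
outer loop
vertex 1.72 2.52 -4.073
vertex 0.817 1.884 -4.482
vertex 0.773 3.061 -4.519
endloop
endfacet
facet normal 0.594 0.582 -0.555
outer loop
vertex 1.72 2.52 -4.073
vertex 0.773 3.061 -4.519
vertex 1.282 3.474 -3.541
endloop
endfacet
facet normal 0.918 0.393 0.051
outer loop
vertex 1.72 2.52 -4.073
vertex 1.282 3.474 -3.541
vertex 1.64 2.554 -2.899
endloop
endfacet
facet normal 0.558 -0.537 0.633
outer loop
vertex 1.352 1.571 -3.48
vertex 1.64 2.554 -2.899
vertex 0.687 1.939 -2.581
endloop
endfacet
facet normal 0.058 -0.944 -0.326
outer loop
vertex 0.817 1.884 -4.482
vertex 1.352 1.571 -3.48
vertex 0.178 1.526 -3.559
endloop
endfacet
facet normal -0.292 -0.041 -0.955
outer loop
vertex 0.773 3.061 -4.519
vertex 0.817 1.884 -4.482
vertex -0.18 2.446 -4.201
endloop
endfacet
facet normal -0.009 0.923 -0.385
outer loop
vertex 1.282 3.474 -3.541
vertex 0.773 3.061 -4.519
vertex 0.108 3.429 -3.62
endloop
endfacet
facet normal 0.515 0.616 0.596
outer loop
vertex 1.64 2.554 -2.899
vertex 1.282 3.474 -3.541
vertex 0.643 3.116 -2.618
endloop
endfacet

endsolid


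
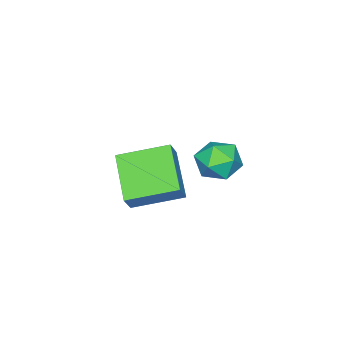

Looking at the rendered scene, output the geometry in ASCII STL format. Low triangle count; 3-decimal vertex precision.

solid 
facet normal -0.433 0.824 0.366
outer loop
vertex -2.776 -0.306 -4.081
vertex -2.903 -0.746 -3.241
vertex -2.1 -0.251 -3.405
endloop
endfacet
facet normal 0.051 0.990 -0.131
outer loop
vertex -2.776 -0.306 -4.081
vertex -2.1 -0.251 -3.405
vertex -1.852 -0.385 -4.319
endloop
endfacet
facet normal -0.133 0.662 -0.738
outer loop
vertex -2.776 -0.306 -4.081
vertex -1.852 -0.385 -4.319
vertex -2.502 -0.963 -4.72
endloop
endfacet
facet normal -0.732 0.293 -0.615
outer loop
vertex -2.776 -0.306 -4.081
vertex -2.502 -0.963 -4.72
vertex -3.151 -1.186 -4.053
endloop
endfacet
facet normal -0.917 0.393 0.067
outer loop
vertex -2.776 -0.306 -4.081
vertex -3.151 -1.186 -4.053
vertex -2.903 -0.746 -3.241
endloop
endfacet
facet normal 0.681 0.728 0.078
outer loop
vertex -1.852 -0.385 -4.319
vertex -2.1 -0.251 -3.405
vertex -1.409 -0.874 -3.627
endloop
endfacet
facet normal -0.103 0.459 0.882
outer loop
vertex -2.1 -0.251 -3.405
vertex -2.903 -0.746 -3.241
vertex -2.058 -1.097 -2.96
endloop
endfacet
facet normal -0.886 -0.237 0.399
outer loop
vertex -2.903 -0.746 -3.241
vertex -3.151 -1.186 -4.053
vertex -2.708 -1.675 -3.361
endloop
endfacet
facet normal -0.587 -0.400 -0.704
outer loop
vertex -3.151 -1.186 -4.053
vertex -2.502 -0.963 -4.72
vertex -2.46 -1.809 -4.275
endloop
endfacet
facet normal 0.382 0.197 -0.903
outer loop
vertex -2.502 -0.963 -4.72
vertex -1.852 -0.385 -4.319
vertex -1.657 -1.314 -4.439
endloop
endfacet
facet normal 0.732 -0.293 0.615
outer loop
vertex -1.784 -1.754 -3.599
vertex -1.409 -0.874 -3.627
vertex -2.058 -1.097 -2.96
endloop
endfacet
facet normal 0.133 -0.662 0.738
outer loop
vertex -1.784 -1.754 -3.599
vertex -2.058 -1.097 -2.96
vertex -2.708 -1.675 -3.361
endloop
endfacet
facet normal -0.051 -0.990 0.131
outer loop
vertex -1.784 -1.754 -3.599
vertex -2.708 -1.675 -3.361
vertex -2.46 -1.809 -4.275
endloop
endfacet
facet normal 0.433 -0.824 -0.366
outer loop
vertex -1.784 -1.754 -3.599
vertex -2.46 -1.809 -4.275
vertex -1.657 -1.314 -4.439
endloop
endfacet
facet normal 0.917 -0.393 -0.067
outer loop
vertex -1.784 -1.754 -3.599
vertex -1.657 -1.314 -4.439
vertex -1.409 -0.874 -3.627
endloop
endfacet
facet normal 0.587 0.400 0.704
outer loop
vertex -2.058 -1.097 -2.96
vertex -1.409 -0.874 -3.627
vertex -2.1 -0.251 -3.405
endloop
endfacet
facet normal -0.382 -0.197 0.903
outer loop
vertex -2.708 -1.675 -3.361
vertex -2.058 -1.097 -2.96
vertex -2.903 -0.746 -3.241
endloop
endfacet
facet normal -0.681 -0.728 -0.078
outer loop
vertex -2.46 -1.809 -4.275
vertex -2.708 -1.675 -3.361
vertex -3.151 -1.186 -4.053
endloop
endfacet
facet normal 0.103 -0.459 -0.882
outer loop
vertex -1.657 -1.314 -4.439
vertex -2.46 -1.809 -4.275
vertex -2.502 -0.963 -4.72
endloop
endfacet
facet normal 0.886 0.237 -0.399
outer loop
vertex -1.409 -0.874 -3.627
vertex -1.657 -1.314 -4.439
vertex -1.852 -0.385 -4.319
endloop
endfacet
facet normal -0.585 -0.623 0.519
outer loop
vertex 1.455 -2.728 -2.092
vertex 0.326 -1.228 -1.565
vertex 0.921 -2.862 -2.854
endloop
endfacet
facet normal 0.579 -0.769 -0.270
outer loop
vertex 2.114 -1.592 -3.915
vertex 1.455 -2.728 -2.092
vertex 0.921 -2.862 -2.854
endloop
endfacet
facet normal -0.585 -0.623 0.519
outer loop
vertex 0.921 -2.862 -2.854
vertex 0.326 -1.228 -1.565
vertex -0.208 -1.362 -2.327
endloop
endfacet
facet normal -0.568 -0.143 -0.810
outer loop
vertex -0.208 -1.362 -2.327
vertex 2.114 -1.592 -3.915
vertex 0.921 -2.862 -2.854
endloop
endfacet
facet normal 0.568 0.143 0.810
outer loop
vertex 1.455 -2.728 -2.092
vertex 1.519 0.042 -2.626
vertex 0.326 -1.228 -1.565
endloop
endfacet
facet normal 0.579 -0.769 -0.270
outer loop
vertex 2.648 -1.458 -3.153
vertex 1.455 -2.728 -2.092
vertex 2.114 -1.592 -3.915
endloop
endfacet
facet normal 0.568 0.143 0.810
outer loop
vertex 2.648 -1.458 -3.153
vertex 1.519 0.042 -2.626
vertex 1.455 -2.728 -2.092
endloop
endfacet
facet normal -0.579 0.769 0.270
outer loop
vertex 0.326 -1.228 -1.565
vertex 1.519 0.042 -2.626
vertex -0.208 -1.362 -2.327
endloop
endfacet
facet normal -0.568 -0.143 -0.810
outer loop
vertex 0.985 -0.092 -3.388
vertex 2.114 -1.592 -3.915
vertex -0.208 -1.362 -2.327
endloop
endfacet
facet normal -0.579 0.769 0.270
outer loop
vertex -0.208 -1.362 -2.327
vertex 1.519 0.042 -2.626
vertex 0.985 -0.092 -3.388
endloop
endfacet
facet normal 0.585 0.623 -0.519
outer loop
vertex 0.985 -0.092 -3.388
vertex 2.648 -1.458 -3.153
vertex 2.114 -1.592 -3.915
endloop
endfacet
facet normal 0.585 0.623 -0.519
outer loop
vertex 1.519 0.042 -2.626
vertex 2.648 -1.458 -3.153
vertex 0.985 -0.092 -3.388
endloop
endfacet

endsolid


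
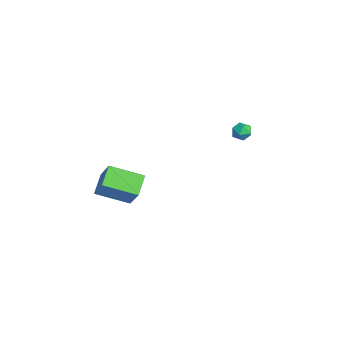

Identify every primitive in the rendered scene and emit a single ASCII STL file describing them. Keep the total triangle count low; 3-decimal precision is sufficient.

solid 
facet normal -0.978 -0.034 0.208
outer loop
vertex -0.965 3.557 0.022
vertex -0.935 2.907 0.056
vertex -0.834 3.266 0.59
endloop
endfacet
facet normal -0.686 0.571 0.451
outer loop
vertex -0.965 3.557 0.022
vertex -0.834 3.266 0.59
vertex -0.505 3.8 0.415
endloop
endfacet
facet normal -0.395 0.913 -0.102
outer loop
vertex -0.965 3.557 0.022
vertex -0.505 3.8 0.415
vertex -0.403 3.772 -0.229
endloop
endfacet
facet normal -0.506 0.520 -0.688
outer loop
vertex -0.965 3.557 0.022
vertex -0.403 3.772 -0.229
vertex -0.669 3.22 -0.451
endloop
endfacet
facet normal -0.866 -0.066 -0.495
outer loop
vertex -0.965 3.557 0.022
vertex -0.669 3.22 -0.451
vertex -0.935 2.907 0.056
endloop
endfacet
facet normal -0.163 0.396 0.903
outer loop
vertex -0.505 3.8 0.415
vertex -0.834 3.266 0.59
vertex -0.191 3.3 0.691
endloop
endfacet
facet normal -0.634 -0.581 0.510
outer loop
vertex -0.834 3.266 0.59
vertex -0.935 2.907 0.056
vertex -0.457 2.748 0.469
endloop
endfacet
facet normal -0.454 -0.632 -0.628
outer loop
vertex -0.935 2.907 0.056
vertex -0.669 3.22 -0.451
vertex -0.355 2.72 -0.175
endloop
endfacet
facet normal 0.131 0.315 -0.940
outer loop
vertex -0.669 3.22 -0.451
vertex -0.403 3.772 -0.229
vertex -0.026 3.254 -0.35
endloop
endfacet
facet normal 0.310 0.951 0.008
outer loop
vertex -0.403 3.772 -0.229
vertex -0.505 3.8 0.415
vertex 0.075 3.613 0.184
endloop
endfacet
facet normal 0.506 -0.520 0.688
outer loop
vertex 0.105 2.963 0.218
vertex -0.191 3.3 0.691
vertex -0.457 2.748 0.469
endloop
endfacet
facet normal 0.395 -0.913 0.102
outer loop
vertex 0.105 2.963 0.218
vertex -0.457 2.748 0.469
vertex -0.355 2.72 -0.175
endloop
endfacet
facet normal 0.686 -0.571 -0.451
outer loop
vertex 0.105 2.963 0.218
vertex -0.355 2.72 -0.175
vertex -0.026 3.254 -0.35
endloop
endfacet
facet normal 0.978 0.034 -0.208
outer loop
vertex 0.105 2.963 0.218
vertex -0.026 3.254 -0.35
vertex 0.075 3.613 0.184
endloop
endfacet
facet normal 0.866 0.066 0.495
outer loop
vertex 0.105 2.963 0.218
vertex 0.075 3.613 0.184
vertex -0.191 3.3 0.691
endloop
endfacet
facet normal -0.131 -0.315 0.940
outer loop
vertex -0.457 2.748 0.469
vertex -0.191 3.3 0.691
vertex -0.834 3.266 0.59
endloop
endfacet
facet normal -0.310 -0.951 -0.008
outer loop
vertex -0.355 2.72 -0.175
vertex -0.457 2.748 0.469
vertex -0.935 2.907 0.056
endloop
endfacet
facet normal 0.163 -0.396 -0.903
outer loop
vertex -0.026 3.254 -0.35
vertex -0.355 2.72 -0.175
vertex -0.669 3.22 -0.451
endloop
endfacet
facet normal 0.634 0.581 -0.510
outer loop
vertex 0.075 3.613 0.184
vertex -0.026 3.254 -0.35
vertex -0.403 3.772 -0.229
endloop
endfacet
facet normal 0.454 0.632 0.628
outer loop
vertex -0.191 3.3 0.691
vertex 0.075 3.613 0.184
vertex -0.505 3.8 0.415
endloop
endfacet
facet normal -0.621 -0.122 -0.774
outer loop
vertex -0.579 -4.548 -2.104
vertex -0.021 -2.718 -2.84
vertex 0.472 -5.168 -2.849
endloop
endfacet
facet normal -0.272 -0.893 0.359
outer loop
vertex 1.521 -4.962 -1.54
vertex -0.579 -4.548 -2.104
vertex 0.472 -5.168 -2.849
endloop
endfacet
facet normal -0.621 -0.122 -0.774
outer loop
vertex 0.472 -5.168 -2.849
vertex -0.021 -2.718 -2.84
vertex 1.03 -3.338 -3.585
endloop
endfacet
facet normal 0.735 -0.434 -0.521
outer loop
vertex 1.03 -3.338 -3.585
vertex 1.521 -4.962 -1.54
vertex 0.472 -5.168 -2.849
endloop
endfacet
facet normal -0.735 0.434 0.521
outer loop
vertex -0.579 -4.548 -2.104
vertex 1.028 -2.512 -1.531
vertex -0.021 -2.718 -2.84
endloop
endfacet
facet normal -0.272 -0.893 0.359
outer loop
vertex 0.47 -4.342 -0.795
vertex -0.579 -4.548 -2.104
vertex 1.521 -4.962 -1.54
endloop
endfacet
facet normal -0.735 0.434 0.521
outer loop
vertex 0.47 -4.342 -0.795
vertex 1.028 -2.512 -1.531
vertex -0.579 -4.548 -2.104
endloop
endfacet
facet normal 0.272 0.893 -0.359
outer loop
vertex -0.021 -2.718 -2.84
vertex 1.028 -2.512 -1.531
vertex 1.03 -3.338 -3.585
endloop
endfacet
facet normal 0.735 -0.434 -0.521
outer loop
vertex 2.079 -3.132 -2.276
vertex 1.521 -4.962 -1.54
vertex 1.03 -3.338 -3.585
endloop
endfacet
facet normal 0.272 0.893 -0.359
outer loop
vertex 1.03 -3.338 -3.585
vertex 1.028 -2.512 -1.531
vertex 2.079 -3.132 -2.276
endloop
endfacet
facet normal 0.621 0.122 0.774
outer loop
vertex 2.079 -3.132 -2.276
vertex 0.47 -4.342 -0.795
vertex 1.521 -4.962 -1.54
endloop
endfacet
facet normal 0.621 0.122 0.774
outer loop
vertex 1.028 -2.512 -1.531
vertex 0.47 -4.342 -0.795
vertex 2.079 -3.132 -2.276
endloop
endfacet

endsolid


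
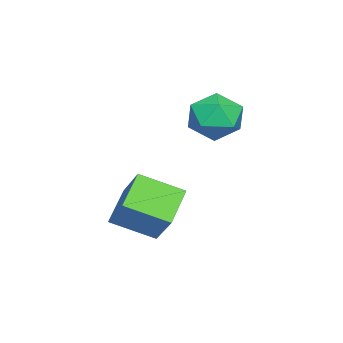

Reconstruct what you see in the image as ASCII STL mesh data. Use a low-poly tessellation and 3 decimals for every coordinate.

solid 
facet normal -0.705 0.383 0.597
outer loop
vertex -3.148 1.24 2.366
vertex -3.951 0.478 1.907
vertex -3.308 0.164 2.868
endloop
endfacet
facet normal -0.061 0.429 0.901
outer loop
vertex -3.148 1.24 2.366
vertex -3.308 0.164 2.868
vertex -2.201 0.603 2.734
endloop
endfacet
facet normal 0.361 0.807 0.467
outer loop
vertex -3.148 1.24 2.366
vertex -2.201 0.603 2.734
vertex -2.16 1.19 1.689
endloop
endfacet
facet normal -0.022 0.994 -0.105
outer loop
vertex -3.148 1.24 2.366
vertex -2.16 1.19 1.689
vertex -3.241 1.112 1.178
endloop
endfacet
facet normal -0.680 0.732 -0.026
outer loop
vertex -3.148 1.24 2.366
vertex -3.241 1.112 1.178
vertex -3.951 0.478 1.907
endloop
endfacet
facet normal 0.206 -0.230 0.951
outer loop
vertex -2.201 0.603 2.734
vertex -3.308 0.164 2.868
vertex -2.419 -0.552 2.502
endloop
endfacet
facet normal -0.835 -0.305 0.459
outer loop
vertex -3.308 0.164 2.868
vertex -3.951 0.478 1.907
vertex -3.5 -0.63 1.991
endloop
endfacet
facet normal -0.795 0.260 -0.548
outer loop
vertex -3.951 0.478 1.907
vertex -3.241 1.112 1.178
vertex -3.459 -0.043 0.946
endloop
endfacet
facet normal 0.271 0.683 -0.678
outer loop
vertex -3.241 1.112 1.178
vertex -2.16 1.19 1.689
vertex -2.352 0.396 0.812
endloop
endfacet
facet normal 0.890 0.381 0.249
outer loop
vertex -2.16 1.19 1.689
vertex -2.201 0.603 2.734
vertex -1.709 0.082 1.773
endloop
endfacet
facet normal 0.022 -0.994 0.105
outer loop
vertex -2.512 -0.68 1.314
vertex -2.419 -0.552 2.502
vertex -3.5 -0.63 1.991
endloop
endfacet
facet normal -0.361 -0.807 -0.467
outer loop
vertex -2.512 -0.68 1.314
vertex -3.5 -0.63 1.991
vertex -3.459 -0.043 0.946
endloop
endfacet
facet normal 0.061 -0.429 -0.901
outer loop
vertex -2.512 -0.68 1.314
vertex -3.459 -0.043 0.946
vertex -2.352 0.396 0.812
endloop
endfacet
facet normal 0.705 -0.383 -0.597
outer loop
vertex -2.512 -0.68 1.314
vertex -2.352 0.396 0.812
vertex -1.709 0.082 1.773
endloop
endfacet
facet normal 0.680 -0.732 0.026
outer loop
vertex -2.512 -0.68 1.314
vertex -1.709 0.082 1.773
vertex -2.419 -0.552 2.502
endloop
endfacet
facet normal -0.271 -0.683 0.678
outer loop
vertex -3.5 -0.63 1.991
vertex -2.419 -0.552 2.502
vertex -3.308 0.164 2.868
endloop
endfacet
facet normal -0.890 -0.381 -0.249
outer loop
vertex -3.459 -0.043 0.946
vertex -3.5 -0.63 1.991
vertex -3.951 0.478 1.907
endloop
endfacet
facet normal -0.206 0.230 -0.951
outer loop
vertex -2.352 0.396 0.812
vertex -3.459 -0.043 0.946
vertex -3.241 1.112 1.178
endloop
endfacet
facet normal 0.835 0.305 -0.459
outer loop
vertex -1.709 0.082 1.773
vertex -2.352 0.396 0.812
vertex -2.16 1.19 1.689
endloop
endfacet
facet normal 0.795 -0.260 0.548
outer loop
vertex -2.419 -0.552 2.502
vertex -1.709 0.082 1.773
vertex -2.201 0.603 2.734
endloop
endfacet
facet normal -0.470 -0.484 -0.739
outer loop
vertex 0.806 -2.595 -2.437
vertex -0.715 -2.56 -1.493
vertex 0.345 -0.915 -3.244
endloop
endfacet
facet normal 0.850 -0.020 -0.527
outer loop
vertex 1.195 -0.04 -1.907
vertex 0.806 -2.595 -2.437
vertex 0.345 -0.915 -3.244
endloop
endfacet
facet normal -0.470 -0.484 -0.739
outer loop
vertex 0.345 -0.915 -3.244
vertex -0.715 -2.56 -1.493
vertex -1.176 -0.88 -2.3
endloop
endfacet
facet normal -0.240 0.875 -0.420
outer loop
vertex -1.176 -0.88 -2.3
vertex 1.195 -0.04 -1.907
vertex 0.345 -0.915 -3.244
endloop
endfacet
facet normal 0.240 -0.875 0.420
outer loop
vertex 0.806 -2.595 -2.437
vertex 0.135 -1.685 -0.156
vertex -0.715 -2.56 -1.493
endloop
endfacet
facet normal 0.850 -0.020 -0.527
outer loop
vertex 1.656 -1.72 -1.1
vertex 0.806 -2.595 -2.437
vertex 1.195 -0.04 -1.907
endloop
endfacet
facet normal 0.240 -0.875 0.420
outer loop
vertex 1.656 -1.72 -1.1
vertex 0.135 -1.685 -0.156
vertex 0.806 -2.595 -2.437
endloop
endfacet
facet normal -0.850 0.020 0.527
outer loop
vertex -0.715 -2.56 -1.493
vertex 0.135 -1.685 -0.156
vertex -1.176 -0.88 -2.3
endloop
endfacet
facet normal -0.240 0.875 -0.420
outer loop
vertex -0.326 -0.005 -0.963
vertex 1.195 -0.04 -1.907
vertex -1.176 -0.88 -2.3
endloop
endfacet
facet normal -0.850 0.020 0.527
outer loop
vertex -1.176 -0.88 -2.3
vertex 0.135 -1.685 -0.156
vertex -0.326 -0.005 -0.963
endloop
endfacet
facet normal 0.470 0.484 0.739
outer loop
vertex -0.326 -0.005 -0.963
vertex 1.656 -1.72 -1.1
vertex 1.195 -0.04 -1.907
endloop
endfacet
facet normal 0.470 0.484 0.739
outer loop
vertex 0.135 -1.685 -0.156
vertex 1.656 -1.72 -1.1
vertex -0.326 -0.005 -0.963
endloop
endfacet

endsolid


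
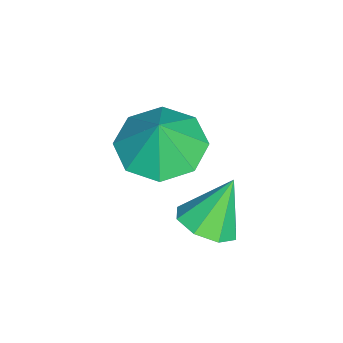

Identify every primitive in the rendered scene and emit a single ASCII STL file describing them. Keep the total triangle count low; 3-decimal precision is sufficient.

solid 
facet normal 0.334 -0.364 -0.869
outer loop
vertex 4.064 1.035 2.773
vertex 3.397 0.662 2.673
vertex 3.665 1.359 2.484
endloop
endfacet
facet normal 0.437 0.835 0.334
outer loop
vertex 4.064 1.035 2.773
vertex 3.665 1.359 2.484
vertex 2.923 1.178 3.907
endloop
endfacet
facet normal 0.334 -0.364 -0.869
outer loop
vertex 3.665 1.359 2.484
vertex 3.397 0.662 2.673
vertex 3.11 1.275 2.306
endloop
endfacet
facet normal -0.162 0.986 0.041
outer loop
vertex 3.665 1.359 2.484
vertex 3.11 1.275 2.306
vertex 2.923 1.178 3.907
endloop
endfacet
facet normal 0.335 -0.363 -0.869
outer loop
vertex 3.11 1.275 2.306
vertex 3.397 0.662 2.673
vertex 2.723 0.832 2.342
endloop
endfacet
facet normal -0.754 0.655 -0.048
outer loop
vertex 3.11 1.275 2.306
vertex 2.723 0.832 2.342
vertex 2.923 1.178 3.907
endloop
endfacet
facet normal 0.335 -0.363 -0.869
outer loop
vertex 2.723 0.832 2.342
vertex 3.397 0.662 2.673
vertex 2.731 0.289 2.572
endloop
endfacet
facet normal -0.992 0.036 0.119
outer loop
vertex 2.723 0.832 2.342
vertex 2.731 0.289 2.572
vertex 2.923 1.178 3.907
endloop
endfacet
facet normal 0.335 -0.363 -0.869
outer loop
vertex 2.731 0.289 2.572
vertex 3.397 0.662 2.673
vertex 3.13 -0.035 2.861
endloop
endfacet
facet normal -0.736 -0.510 0.445
outer loop
vertex 2.731 0.289 2.572
vertex 3.13 -0.035 2.861
vertex 2.923 1.178 3.907
endloop
endfacet
facet normal 0.334 -0.363 -0.870
outer loop
vertex 3.13 -0.035 2.861
vertex 3.397 0.662 2.673
vertex 3.685 0.049 3.039
endloop
endfacet
facet normal -0.137 -0.660 0.739
outer loop
vertex 3.13 -0.035 2.861
vertex 3.685 0.049 3.039
vertex 2.923 1.178 3.907
endloop
endfacet
facet normal 0.334 -0.363 -0.870
outer loop
vertex 3.685 0.049 3.039
vertex 3.397 0.662 2.673
vertex 4.072 0.492 3.003
endloop
endfacet
facet normal 0.454 -0.330 0.828
outer loop
vertex 3.685 0.049 3.039
vertex 4.072 0.492 3.003
vertex 2.923 1.178 3.907
endloop
endfacet
facet normal 0.334 -0.364 -0.870
outer loop
vertex 4.072 0.492 3.003
vertex 3.397 0.662 2.673
vertex 4.064 1.035 2.773
endloop
endfacet
facet normal 0.693 0.290 0.660
outer loop
vertex 4.072 0.492 3.003
vertex 4.064 1.035 2.773
vertex 2.923 1.178 3.907
endloop
endfacet
facet normal -0.328 -0.020 -0.944
outer loop
vertex 2.38 -0.566 2.903
vertex 1.353 -0.722 3.263
vertex 1.97 0.158 3.03
endloop
endfacet
facet normal 0.830 0.402 0.387
outer loop
vertex 2.38 -0.566 2.903
vertex 1.97 0.158 3.03
vertex 1.747 -0.698 4.397
endloop
endfacet
facet normal -0.328 -0.020 -0.944
outer loop
vertex 1.97 0.158 3.03
vertex 1.353 -0.722 3.263
vertex 1.198 0.366 3.294
endloop
endfacet
facet normal 0.385 0.752 0.534
outer loop
vertex 1.97 0.158 3.03
vertex 1.198 0.366 3.294
vertex 1.747 -0.698 4.397
endloop
endfacet
facet normal -0.329 -0.020 -0.944
outer loop
vertex 1.198 0.366 3.294
vertex 1.353 -0.722 3.263
vertex 0.517 -0.063 3.54
endloop
endfacet
facet normal -0.160 0.670 0.725
outer loop
vertex 1.198 0.366 3.294
vertex 0.517 -0.063 3.54
vertex 1.747 -0.698 4.397
endloop
endfacet
facet normal -0.329 -0.020 -0.944
outer loop
vertex 0.517 -0.063 3.54
vertex 1.353 -0.722 3.263
vertex 0.326 -0.879 3.624
endloop
endfacet
facet normal -0.488 0.202 0.849
outer loop
vertex 0.517 -0.063 3.54
vertex 0.326 -0.879 3.624
vertex 1.747 -0.698 4.397
endloop
endfacet
facet normal -0.329 -0.021 -0.944
outer loop
vertex 0.326 -0.879 3.624
vertex 1.353 -0.722 3.263
vertex 0.736 -1.603 3.497
endloop
endfacet
facet normal -0.405 -0.376 0.833
outer loop
vertex 0.326 -0.879 3.624
vertex 0.736 -1.603 3.497
vertex 1.747 -0.698 4.397
endloop
endfacet
facet normal -0.329 -0.021 -0.944
outer loop
vertex 0.736 -1.603 3.497
vertex 1.353 -0.722 3.263
vertex 1.508 -1.811 3.233
endloop
endfacet
facet normal 0.039 -0.726 0.686
outer loop
vertex 0.736 -1.603 3.497
vertex 1.508 -1.811 3.233
vertex 1.747 -0.698 4.397
endloop
endfacet
facet normal -0.328 -0.021 -0.944
outer loop
vertex 1.508 -1.811 3.233
vertex 1.353 -0.722 3.263
vertex 2.189 -1.382 2.987
endloop
endfacet
facet normal 0.584 -0.643 0.495
outer loop
vertex 1.508 -1.811 3.233
vertex 2.189 -1.382 2.987
vertex 1.747 -0.698 4.397
endloop
endfacet
facet normal -0.328 -0.020 -0.944
outer loop
vertex 2.189 -1.382 2.987
vertex 1.353 -0.722 3.263
vertex 2.38 -0.566 2.903
endloop
endfacet
facet normal 0.912 -0.175 0.371
outer loop
vertex 2.189 -1.382 2.987
vertex 2.38 -0.566 2.903
vertex 1.747 -0.698 4.397
endloop
endfacet

endsolid


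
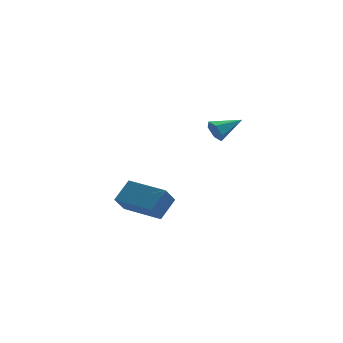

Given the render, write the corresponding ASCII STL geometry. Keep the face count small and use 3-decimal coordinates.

solid 
facet normal -0.858 -0.412 -0.306
outer loop
vertex 3.361 -0.628 2.437
vertex 3.102 -0.462 2.94
vertex 3.096 -0.102 2.473
endloop
endfacet
facet normal 0.532 0.322 -0.783
outer loop
vertex 3.361 -0.628 2.437
vertex 3.096 -0.102 2.473
vertex 4.278 0.102 3.36
endloop
endfacet
facet normal -0.859 -0.411 -0.306
outer loop
vertex 3.096 -0.102 2.473
vertex 3.102 -0.462 2.94
vertex 2.837 0.065 2.976
endloop
endfacet
facet normal 0.053 0.956 -0.290
outer loop
vertex 3.096 -0.102 2.473
vertex 2.837 0.065 2.976
vertex 4.278 0.102 3.36
endloop
endfacet
facet normal -0.859 -0.411 -0.305
outer loop
vertex 2.837 0.065 2.976
vertex 3.102 -0.462 2.94
vertex 2.843 -0.295 3.444
endloop
endfacet
facet normal -0.180 0.779 0.601
outer loop
vertex 2.837 0.065 2.976
vertex 2.843 -0.295 3.444
vertex 4.278 0.102 3.36
endloop
endfacet
facet normal -0.859 -0.410 -0.306
outer loop
vertex 2.843 -0.295 3.444
vertex 3.102 -0.462 2.94
vertex 3.107 -0.821 3.408
endloop
endfacet
facet normal 0.068 -0.034 0.997
outer loop
vertex 2.843 -0.295 3.444
vertex 3.107 -0.821 3.408
vertex 4.278 0.102 3.36
endloop
endfacet
facet normal -0.859 -0.411 -0.306
outer loop
vertex 3.107 -0.821 3.408
vertex 3.102 -0.462 2.94
vertex 3.366 -0.988 2.905
endloop
endfacet
facet normal 0.547 -0.668 0.504
outer loop
vertex 3.107 -0.821 3.408
vertex 3.366 -0.988 2.905
vertex 4.278 0.102 3.36
endloop
endfacet
facet normal -0.859 -0.411 -0.307
outer loop
vertex 3.366 -0.988 2.905
vertex 3.102 -0.462 2.94
vertex 3.361 -0.628 2.437
endloop
endfacet
facet normal 0.780 -0.492 -0.386
outer loop
vertex 3.366 -0.988 2.905
vertex 3.361 -0.628 2.437
vertex 4.278 0.102 3.36
endloop
endfacet
facet normal -0.764 0.645 0.026
outer loop
vertex -1.056 3.821 -2.946
vertex -0.387 4.579 -2.097
vertex -0.617 4.375 -3.788
endloop
endfacet
facet normal -0.507 -0.575 -0.642
outer loop
vertex 0.987 3.021 -3.843
vertex -1.056 3.821 -2.946
vertex -0.617 4.375 -3.788
endloop
endfacet
facet normal -0.764 0.645 0.026
outer loop
vertex -0.617 4.375 -3.788
vertex -0.387 4.579 -2.097
vertex 0.052 5.133 -2.94
endloop
endfacet
facet normal 0.399 0.504 -0.766
outer loop
vertex 0.052 5.133 -2.94
vertex 0.987 3.021 -3.843
vertex -0.617 4.375 -3.788
endloop
endfacet
facet normal -0.400 -0.505 0.765
outer loop
vertex -1.056 3.821 -2.946
vertex 1.217 3.225 -2.152
vertex -0.387 4.579 -2.097
endloop
endfacet
facet normal -0.507 -0.575 -0.642
outer loop
vertex 0.548 2.467 -3.0
vertex -1.056 3.821 -2.946
vertex 0.987 3.021 -3.843
endloop
endfacet
facet normal -0.400 -0.504 0.766
outer loop
vertex 0.548 2.467 -3.0
vertex 1.217 3.225 -2.152
vertex -1.056 3.821 -2.946
endloop
endfacet
facet normal 0.507 0.575 0.642
outer loop
vertex -0.387 4.579 -2.097
vertex 1.217 3.225 -2.152
vertex 0.052 5.133 -2.94
endloop
endfacet
facet normal 0.400 0.504 -0.765
outer loop
vertex 1.656 3.779 -2.994
vertex 0.987 3.021 -3.843
vertex 0.052 5.133 -2.94
endloop
endfacet
facet normal 0.507 0.575 0.642
outer loop
vertex 0.052 5.133 -2.94
vertex 1.217 3.225 -2.152
vertex 1.656 3.779 -2.994
endloop
endfacet
facet normal 0.764 -0.645 -0.026
outer loop
vertex 1.656 3.779 -2.994
vertex 0.548 2.467 -3.0
vertex 0.987 3.021 -3.843
endloop
endfacet
facet normal 0.764 -0.645 -0.026
outer loop
vertex 1.217 3.225 -2.152
vertex 0.548 2.467 -3.0
vertex 1.656 3.779 -2.994
endloop
endfacet

endsolid


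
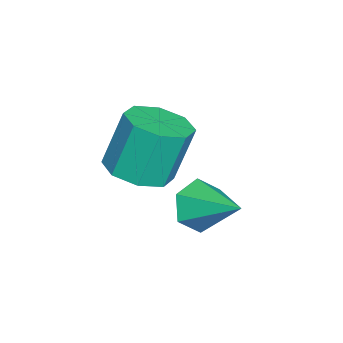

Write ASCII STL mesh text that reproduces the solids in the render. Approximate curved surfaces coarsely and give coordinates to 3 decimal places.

solid 
facet normal 0.197 -0.271 -0.942
outer loop
vertex -2.296 -3.967 -0.642
vertex -2.822 -3.661 -0.84
vertex -2.208 -3.499 -0.758
endloop
endfacet
facet normal 0.964 -0.122 0.238
outer loop
vertex -2.296 -3.967 -0.642
vertex -2.208 -3.499 -0.758
vertex -2.532 -3.644 0.479
endloop
endfacet
facet normal 0.964 -0.120 0.238
outer loop
vertex -2.532 -3.644 0.479
vertex -2.208 -3.499 -0.758
vertex -2.445 -3.176 0.363
endloop
endfacet
facet normal -0.199 0.271 0.942
outer loop
vertex -2.532 -3.644 0.479
vertex -2.445 -3.176 0.363
vertex -3.058 -3.339 0.28
endloop
endfacet
facet normal 0.197 -0.270 -0.942
outer loop
vertex -2.208 -3.499 -0.758
vertex -2.822 -3.661 -0.84
vertex -2.48 -3.126 -0.922
endloop
endfacet
facet normal 0.808 0.589 0.001
outer loop
vertex -2.208 -3.499 -0.758
vertex -2.48 -3.126 -0.922
vertex -2.445 -3.176 0.363
endloop
endfacet
facet normal 0.807 0.591 0.001
outer loop
vertex -2.445 -3.176 0.363
vertex -2.48 -3.126 -0.922
vertex -2.717 -2.804 0.199
endloop
endfacet
facet normal -0.199 0.270 0.942
outer loop
vertex -2.445 -3.176 0.363
vertex -2.717 -2.804 0.199
vertex -3.058 -3.339 0.28
endloop
endfacet
facet normal 0.199 -0.272 -0.941
outer loop
vertex -2.48 -3.126 -0.922
vertex -2.822 -3.661 -0.84
vertex -2.952 -3.067 -1.039
endloop
endfacet
facet normal 0.178 0.955 -0.237
outer loop
vertex -2.48 -3.126 -0.922
vertex -2.952 -3.067 -1.039
vertex -2.717 -2.804 0.199
endloop
endfacet
facet normal 0.180 0.955 -0.237
outer loop
vertex -2.717 -2.804 0.199
vertex -2.952 -3.067 -1.039
vertex -3.189 -2.744 0.082
endloop
endfacet
facet normal -0.199 0.270 0.942
outer loop
vertex -2.717 -2.804 0.199
vertex -3.189 -2.744 0.082
vertex -3.058 -3.339 0.28
endloop
endfacet
facet normal 0.199 -0.272 -0.942
outer loop
vertex -2.952 -3.067 -1.039
vertex -2.822 -3.661 -0.84
vertex -3.348 -3.356 -1.039
endloop
endfacet
facet normal -0.555 0.761 -0.337
outer loop
vertex -2.952 -3.067 -1.039
vertex -3.348 -3.356 -1.039
vertex -3.189 -2.744 0.082
endloop
endfacet
facet normal -0.556 0.760 -0.336
outer loop
vertex -3.189 -2.744 0.082
vertex -3.348 -3.356 -1.039
vertex -3.584 -3.033 0.082
endloop
endfacet
facet normal -0.198 0.270 0.942
outer loop
vertex -3.189 -2.744 0.082
vertex -3.584 -3.033 0.082
vertex -3.058 -3.339 0.28
endloop
endfacet
facet normal 0.199 -0.271 -0.942
outer loop
vertex -3.348 -3.356 -1.039
vertex -2.822 -3.661 -0.84
vertex -3.435 -3.824 -0.923
endloop
endfacet
facet normal -0.964 0.120 -0.238
outer loop
vertex -3.348 -3.356 -1.039
vertex -3.435 -3.824 -0.923
vertex -3.584 -3.033 0.082
endloop
endfacet
facet normal -0.963 0.122 -0.239
outer loop
vertex -3.584 -3.033 0.082
vertex -3.435 -3.824 -0.923
vertex -3.672 -3.501 0.198
endloop
endfacet
facet normal -0.197 0.271 0.942
outer loop
vertex -3.584 -3.033 0.082
vertex -3.672 -3.501 0.198
vertex -3.058 -3.339 0.28
endloop
endfacet
facet normal 0.199 -0.270 -0.942
outer loop
vertex -3.435 -3.824 -0.923
vertex -2.822 -3.661 -0.84
vertex -3.163 -4.196 -0.759
endloop
endfacet
facet normal -0.807 -0.590 -0.001
outer loop
vertex -3.435 -3.824 -0.923
vertex -3.163 -4.196 -0.759
vertex -3.672 -3.501 0.198
endloop
endfacet
facet normal -0.808 -0.590 -0.001
outer loop
vertex -3.672 -3.501 0.198
vertex -3.163 -4.196 -0.759
vertex -3.4 -3.874 0.362
endloop
endfacet
facet normal -0.197 0.270 0.942
outer loop
vertex -3.672 -3.501 0.198
vertex -3.4 -3.874 0.362
vertex -3.058 -3.339 0.28
endloop
endfacet
facet normal 0.199 -0.270 -0.942
outer loop
vertex -3.163 -4.196 -0.759
vertex -2.822 -3.661 -0.84
vertex -2.691 -4.256 -0.642
endloop
endfacet
facet normal -0.180 -0.955 0.236
outer loop
vertex -3.163 -4.196 -0.759
vertex -2.691 -4.256 -0.642
vertex -3.4 -3.874 0.362
endloop
endfacet
facet normal -0.178 -0.955 0.237
outer loop
vertex -3.4 -3.874 0.362
vertex -2.691 -4.256 -0.642
vertex -2.928 -3.933 0.479
endloop
endfacet
facet normal -0.199 0.272 0.941
outer loop
vertex -3.4 -3.874 0.362
vertex -2.928 -3.933 0.479
vertex -3.058 -3.339 0.28
endloop
endfacet
facet normal 0.198 -0.270 -0.942
outer loop
vertex -2.691 -4.256 -0.642
vertex -2.822 -3.661 -0.84
vertex -2.296 -3.967 -0.642
endloop
endfacet
facet normal 0.556 -0.760 0.337
outer loop
vertex -2.691 -4.256 -0.642
vertex -2.296 -3.967 -0.642
vertex -2.928 -3.933 0.479
endloop
endfacet
facet normal 0.555 -0.761 0.336
outer loop
vertex -2.928 -3.933 0.479
vertex -2.296 -3.967 -0.642
vertex -2.532 -3.644 0.479
endloop
endfacet
facet normal -0.199 0.272 0.942
outer loop
vertex -2.928 -3.933 0.479
vertex -2.532 -3.644 0.479
vertex -3.058 -3.339 0.28
endloop
endfacet
facet normal -0.469 -0.772 -0.429
outer loop
vertex -1.305 -2.62 -0.145
vertex -1.509 -2.294 -0.509
vertex -1.042 -2.529 -0.596
endloop
endfacet
facet normal 0.859 -0.241 0.452
outer loop
vertex -1.305 -2.62 -0.145
vertex -1.042 -2.529 -0.596
vertex -1.031 -1.506 -0.071
endloop
endfacet
facet normal -0.468 -0.772 -0.430
outer loop
vertex -1.042 -2.529 -0.596
vertex -1.509 -2.294 -0.509
vertex -1.247 -2.202 -0.96
endloop
endfacet
facet normal 0.917 0.175 -0.359
outer loop
vertex -1.042 -2.529 -0.596
vertex -1.247 -2.202 -0.96
vertex -1.031 -1.506 -0.071
endloop
endfacet
facet normal -0.468 -0.772 -0.430
outer loop
vertex -1.247 -2.202 -0.96
vertex -1.509 -2.294 -0.509
vertex -1.714 -1.967 -0.873
endloop
endfacet
facet normal 0.250 0.732 -0.634
outer loop
vertex -1.247 -2.202 -0.96
vertex -1.714 -1.967 -0.873
vertex -1.031 -1.506 -0.071
endloop
endfacet
facet normal -0.469 -0.772 -0.429
outer loop
vertex -1.714 -1.967 -0.873
vertex -1.509 -2.294 -0.509
vertex -1.976 -2.059 -0.421
endloop
endfacet
facet normal -0.475 0.874 -0.098
outer loop
vertex -1.714 -1.967 -0.873
vertex -1.976 -2.059 -0.421
vertex -1.031 -1.506 -0.071
endloop
endfacet
facet normal -0.469 -0.772 -0.429
outer loop
vertex -1.976 -2.059 -0.421
vertex -1.509 -2.294 -0.509
vertex -1.772 -2.385 -0.057
endloop
endfacet
facet normal -0.532 0.460 0.710
outer loop
vertex -1.976 -2.059 -0.421
vertex -1.772 -2.385 -0.057
vertex -1.031 -1.506 -0.071
endloop
endfacet
facet normal -0.469 -0.772 -0.429
outer loop
vertex -1.772 -2.385 -0.057
vertex -1.509 -2.294 -0.509
vertex -1.305 -2.62 -0.145
endloop
endfacet
facet normal 0.136 -0.099 0.986
outer loop
vertex -1.772 -2.385 -0.057
vertex -1.305 -2.62 -0.145
vertex -1.031 -1.506 -0.071
endloop
endfacet

endsolid
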